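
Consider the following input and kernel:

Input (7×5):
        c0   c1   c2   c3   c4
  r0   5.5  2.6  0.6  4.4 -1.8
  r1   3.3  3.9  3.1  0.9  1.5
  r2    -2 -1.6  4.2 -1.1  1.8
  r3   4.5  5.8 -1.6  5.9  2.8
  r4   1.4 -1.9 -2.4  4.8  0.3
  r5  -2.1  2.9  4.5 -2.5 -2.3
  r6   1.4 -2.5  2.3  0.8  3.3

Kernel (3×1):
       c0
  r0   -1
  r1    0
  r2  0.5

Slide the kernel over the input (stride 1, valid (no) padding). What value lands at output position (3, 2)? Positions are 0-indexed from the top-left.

3.85

The receptive field on the input at this output position is [-1.6 / -2.4 / 4.5]. Elementwise product with the kernel and sum: -1.6·-1 + 4.5·0.5.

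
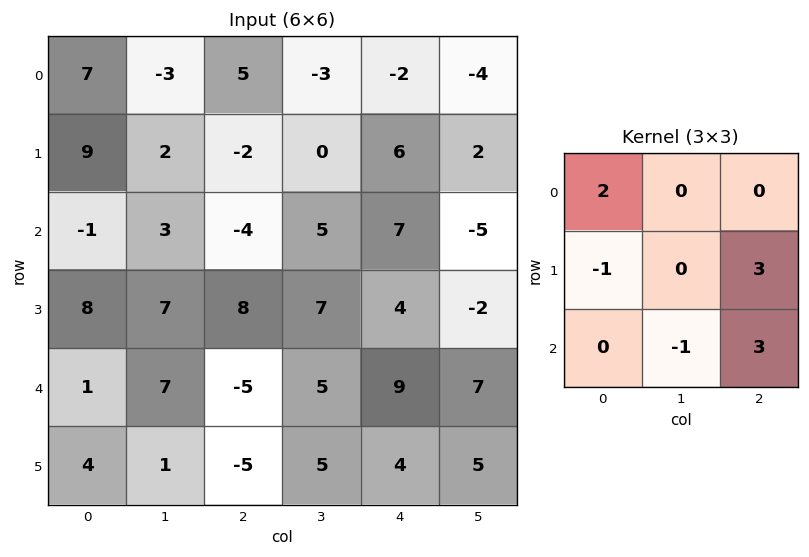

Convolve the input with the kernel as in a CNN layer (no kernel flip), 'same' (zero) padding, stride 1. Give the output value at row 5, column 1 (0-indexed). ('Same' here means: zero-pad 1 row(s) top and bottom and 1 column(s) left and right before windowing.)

The receptive field on the zero-padded input at this output position is [1 7 -5 / 4 1 -5 / 0 0 0]. Elementwise product with the kernel and sum: 1·2 + 4·-1 + -5·3 + 0·-1 + 0·3.

-17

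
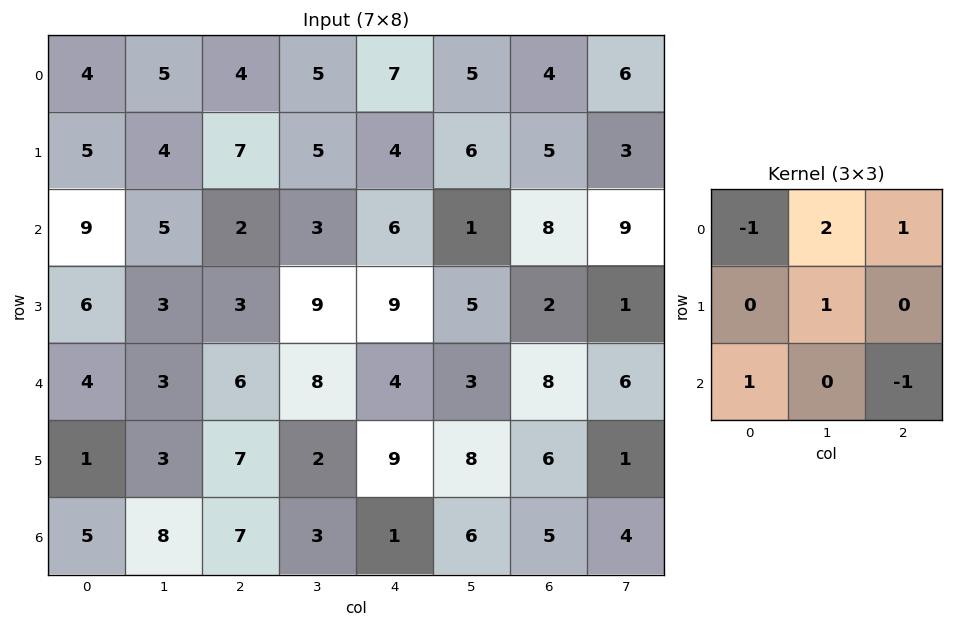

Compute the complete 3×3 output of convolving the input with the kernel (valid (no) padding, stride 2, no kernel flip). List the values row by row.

Output[0,0]: The receptive field on the input at this output position is [4 5 4 / 5 4 7 / 9 5 2]. Elementwise product with the kernel and sum: 4·-1 + 5·2 + 4·1 + 4·1 + 9·1 + 2·-1.

21 14 11
4 21 5
9 22 14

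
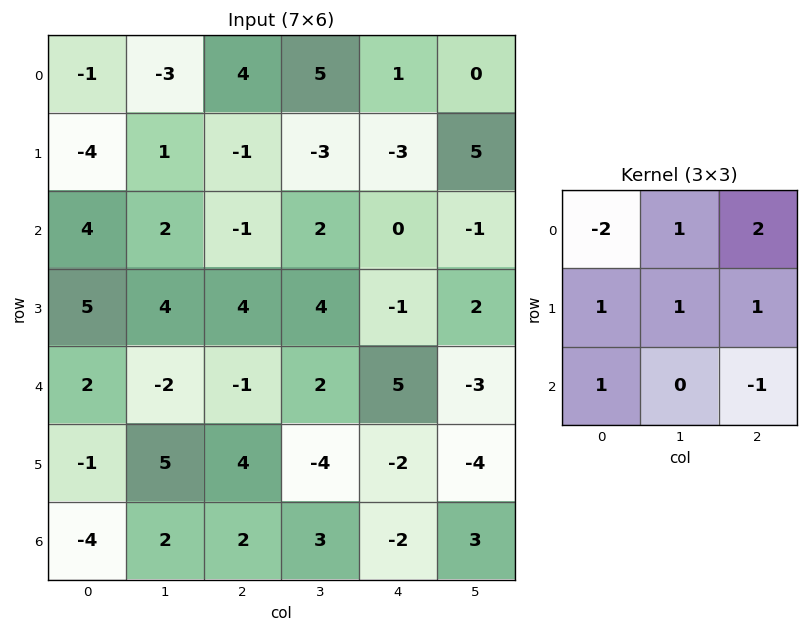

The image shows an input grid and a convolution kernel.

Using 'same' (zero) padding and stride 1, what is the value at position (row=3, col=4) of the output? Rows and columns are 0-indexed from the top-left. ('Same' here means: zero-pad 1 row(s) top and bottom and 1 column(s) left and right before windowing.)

The receptive field on the zero-padded input at this output position is [2 0 -1 / 4 -1 2 / 2 5 -3]. Elementwise product with the kernel and sum: 2·-2 + 0·1 + -1·2 + 4·1 + -1·1 + 2·1 + 2·1 + -3·-1.

4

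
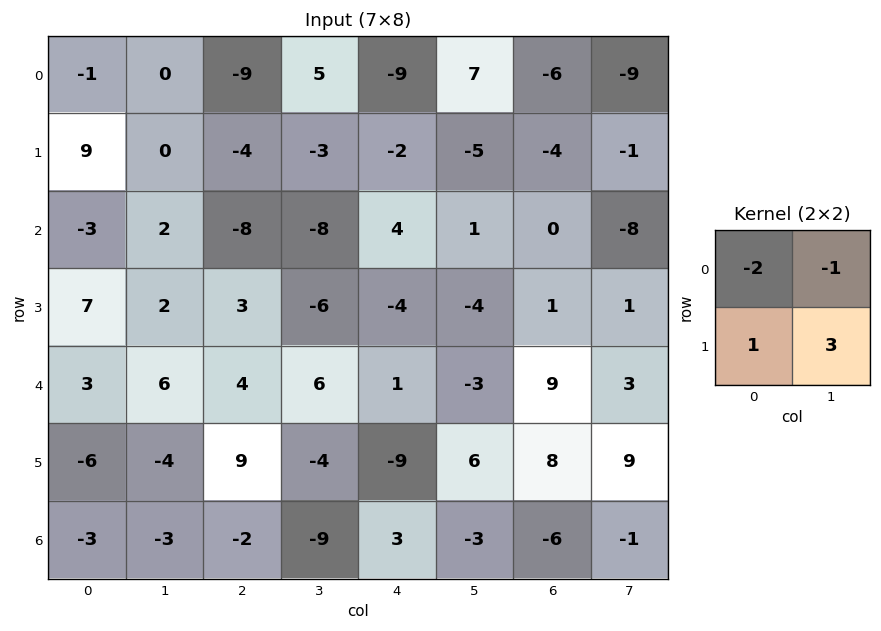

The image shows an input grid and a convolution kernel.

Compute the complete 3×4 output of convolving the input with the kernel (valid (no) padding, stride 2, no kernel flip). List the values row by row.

Output[0,0]: The receptive field on the input at this output position is [-1 0 / 9 0]. Elementwise product with the kernel and sum: -1·-2 + 0·-1 + 9·1 + 0·3.

11 0 -6 14
17 9 -25 12
-30 -17 10 14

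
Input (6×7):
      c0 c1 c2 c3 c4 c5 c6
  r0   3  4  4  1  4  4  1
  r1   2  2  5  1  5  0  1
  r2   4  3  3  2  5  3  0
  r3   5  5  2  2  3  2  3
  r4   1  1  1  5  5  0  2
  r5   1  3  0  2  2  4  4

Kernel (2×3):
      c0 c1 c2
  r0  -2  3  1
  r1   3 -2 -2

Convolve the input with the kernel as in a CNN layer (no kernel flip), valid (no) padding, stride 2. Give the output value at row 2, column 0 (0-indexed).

The receptive field on the input at this output position is [1 1 1 / 1 3 0]. Elementwise product with the kernel and sum: 1·-2 + 1·3 + 1·1 + 1·3 + 3·-2 + 0·-2.

-1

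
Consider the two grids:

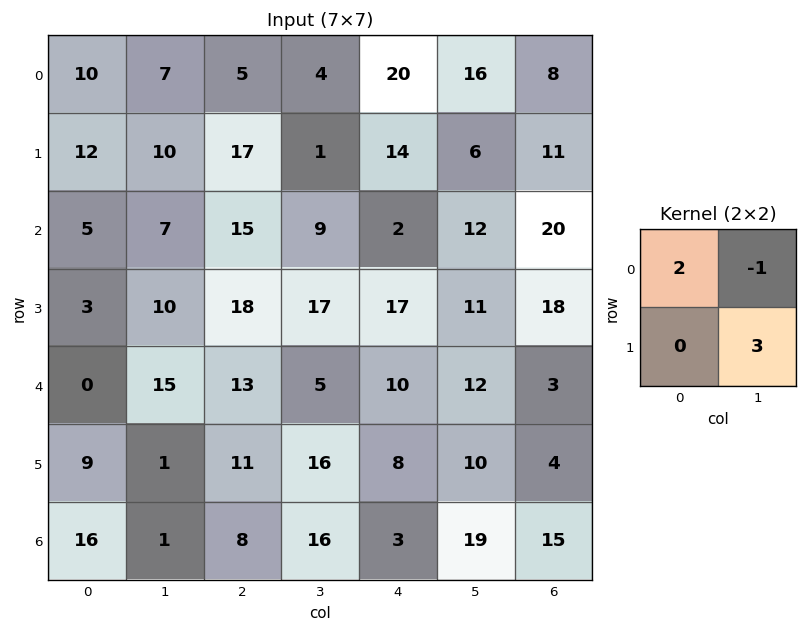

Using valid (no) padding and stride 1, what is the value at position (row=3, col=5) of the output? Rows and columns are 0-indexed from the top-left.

13

The receptive field on the input at this output position is [11 18 / 12 3]. Elementwise product with the kernel and sum: 11·2 + 18·-1 + 3·3.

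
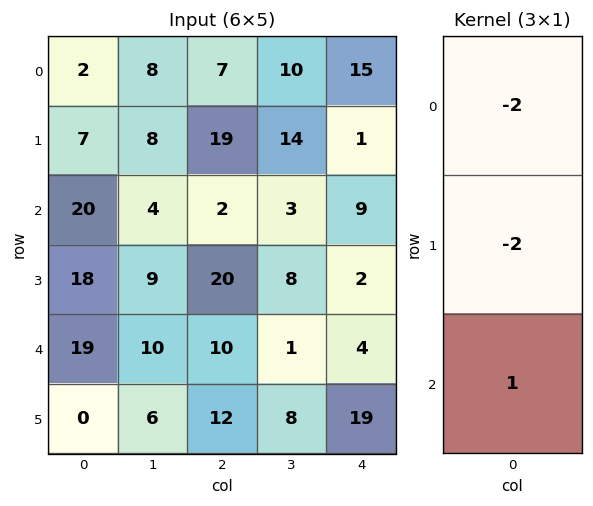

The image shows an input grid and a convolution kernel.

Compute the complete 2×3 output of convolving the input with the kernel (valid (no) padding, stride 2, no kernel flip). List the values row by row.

Output[0,0]: The receptive field on the input at this output position is [2 / 7 / 20]. Elementwise product with the kernel and sum: 2·-2 + 7·-2 + 20·1.

2 -50 -23
-57 -34 -18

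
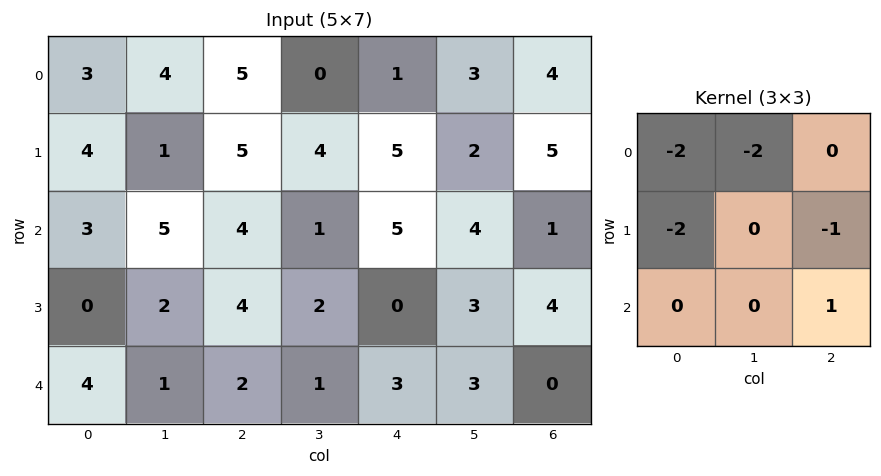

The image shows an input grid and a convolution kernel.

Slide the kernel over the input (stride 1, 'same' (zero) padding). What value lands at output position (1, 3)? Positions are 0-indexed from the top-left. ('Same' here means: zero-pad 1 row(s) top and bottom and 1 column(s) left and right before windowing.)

The receptive field on the zero-padded input at this output position is [5 0 1 / 5 4 5 / 4 1 5]. Elementwise product with the kernel and sum: 5·-2 + 0·-2 + 5·-2 + 5·-1 + 5·1.

-20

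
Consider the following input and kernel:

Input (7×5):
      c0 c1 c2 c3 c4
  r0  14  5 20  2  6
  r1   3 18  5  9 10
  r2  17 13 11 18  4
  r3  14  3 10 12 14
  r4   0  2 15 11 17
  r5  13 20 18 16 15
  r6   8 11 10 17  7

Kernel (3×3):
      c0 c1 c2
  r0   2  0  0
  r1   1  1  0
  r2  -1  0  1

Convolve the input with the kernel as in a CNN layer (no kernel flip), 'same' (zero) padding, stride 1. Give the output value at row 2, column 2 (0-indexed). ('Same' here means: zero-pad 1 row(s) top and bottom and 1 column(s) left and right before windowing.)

The receptive field on the zero-padded input at this output position is [18 5 9 / 13 11 18 / 3 10 12]. Elementwise product with the kernel and sum: 18·2 + 13·1 + 11·1 + 3·-1 + 12·1.

69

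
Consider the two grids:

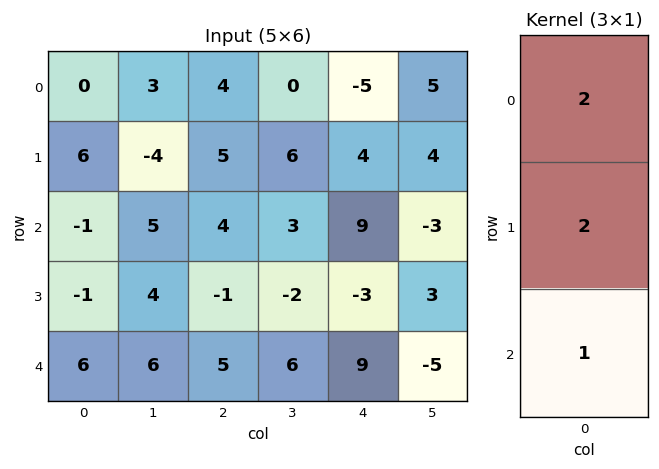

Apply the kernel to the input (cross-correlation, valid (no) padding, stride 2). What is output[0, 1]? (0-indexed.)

22

The receptive field on the input at this output position is [4 / 5 / 4]. Elementwise product with the kernel and sum: 4·2 + 5·2 + 4·1.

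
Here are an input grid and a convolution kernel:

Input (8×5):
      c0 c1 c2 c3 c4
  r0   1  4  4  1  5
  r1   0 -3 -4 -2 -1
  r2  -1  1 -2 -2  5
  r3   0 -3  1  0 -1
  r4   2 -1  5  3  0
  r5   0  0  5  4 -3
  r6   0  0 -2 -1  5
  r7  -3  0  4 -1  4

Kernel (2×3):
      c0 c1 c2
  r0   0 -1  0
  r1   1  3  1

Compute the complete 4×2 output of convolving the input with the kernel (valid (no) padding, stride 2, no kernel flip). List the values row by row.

-17 -12
-9 2
6 11
1 6

Output[0,0]: The receptive field on the input at this output position is [1 4 4 / 0 -3 -4]. Elementwise product with the kernel and sum: 4·-1 + 0·1 + -3·3 + -4·1.
Output[0,1]: The receptive field on the input at this output position is [4 1 5 / -4 -2 -1]. Elementwise product with the kernel and sum: 1·-1 + -4·1 + -2·3 + -1·1.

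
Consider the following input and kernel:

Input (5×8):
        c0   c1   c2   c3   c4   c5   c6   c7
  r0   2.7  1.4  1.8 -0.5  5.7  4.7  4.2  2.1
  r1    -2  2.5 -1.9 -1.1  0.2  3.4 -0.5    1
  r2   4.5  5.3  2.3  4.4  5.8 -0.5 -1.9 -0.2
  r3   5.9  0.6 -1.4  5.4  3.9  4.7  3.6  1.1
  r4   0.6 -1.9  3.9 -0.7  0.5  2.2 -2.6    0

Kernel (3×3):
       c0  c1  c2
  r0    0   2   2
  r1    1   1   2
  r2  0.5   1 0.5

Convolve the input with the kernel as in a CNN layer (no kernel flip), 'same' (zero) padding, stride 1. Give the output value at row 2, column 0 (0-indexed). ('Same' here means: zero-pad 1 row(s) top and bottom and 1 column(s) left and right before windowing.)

22.3

The receptive field on the zero-padded input at this output position is [0 -2 2.5 / 0 4.5 5.3 / 0 5.9 0.6]. Elementwise product with the kernel and sum: -2·2 + 2.5·2 + 0·1 + 4.5·1 + 5.3·2 + 0·0.5 + 5.9·1 + 0.6·0.5.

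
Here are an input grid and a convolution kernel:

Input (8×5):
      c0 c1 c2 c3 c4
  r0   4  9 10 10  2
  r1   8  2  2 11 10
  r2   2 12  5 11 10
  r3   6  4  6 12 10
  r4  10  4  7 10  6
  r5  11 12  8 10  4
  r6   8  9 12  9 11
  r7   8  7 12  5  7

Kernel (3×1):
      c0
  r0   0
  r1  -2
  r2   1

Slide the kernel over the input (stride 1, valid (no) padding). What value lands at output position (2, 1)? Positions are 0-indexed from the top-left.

The receptive field on the input at this output position is [12 / 4 / 4]. Elementwise product with the kernel and sum: 4·-2 + 4·1.

-4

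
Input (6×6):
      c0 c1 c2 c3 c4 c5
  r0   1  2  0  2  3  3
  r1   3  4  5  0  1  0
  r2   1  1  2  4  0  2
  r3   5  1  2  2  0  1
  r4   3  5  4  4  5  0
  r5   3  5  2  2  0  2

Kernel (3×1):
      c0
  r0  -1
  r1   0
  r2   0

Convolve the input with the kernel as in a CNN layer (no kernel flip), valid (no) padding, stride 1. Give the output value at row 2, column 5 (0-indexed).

-2

The receptive field on the input at this output position is [2 / 1 / 0]. Elementwise product with the kernel and sum: 2·-1.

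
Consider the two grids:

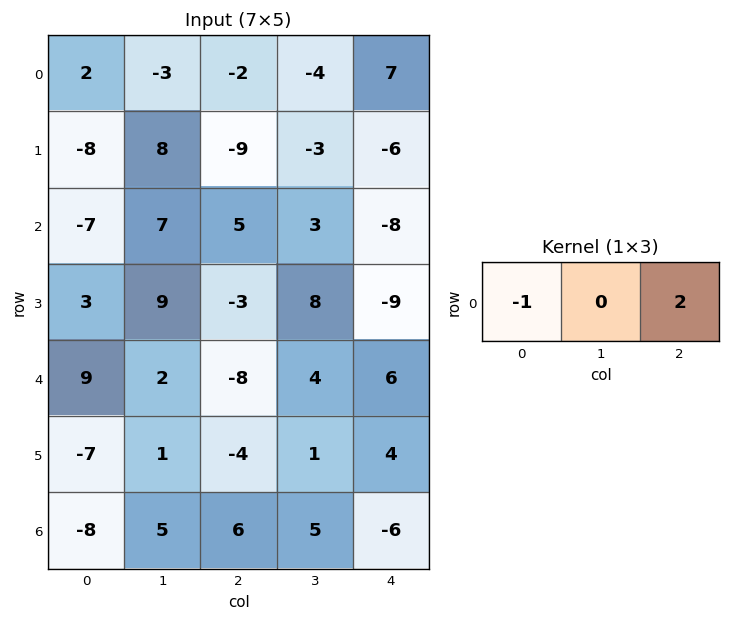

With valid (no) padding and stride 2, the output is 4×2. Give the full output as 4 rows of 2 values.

Output[0,0]: The receptive field on the input at this output position is [2 -3 -2]. Elementwise product with the kernel and sum: 2·-1 + -2·2.

-6 16
17 -21
-25 20
20 -18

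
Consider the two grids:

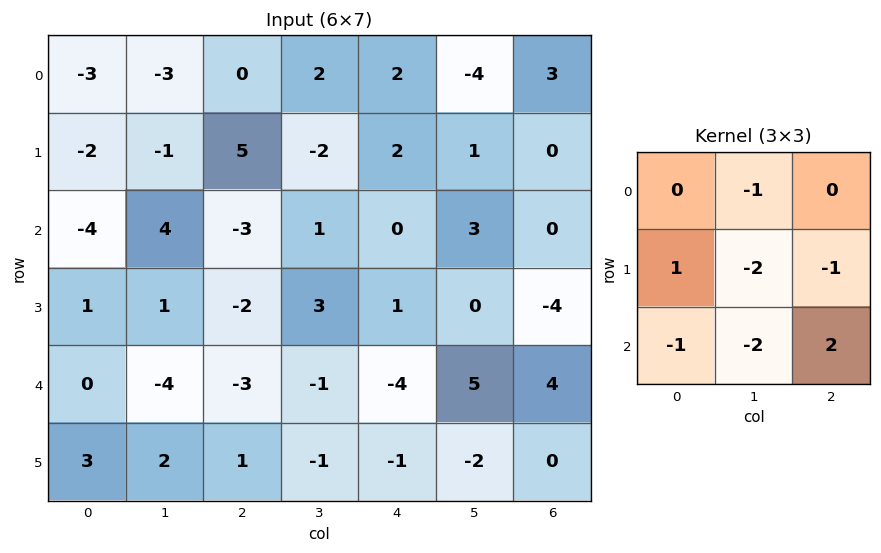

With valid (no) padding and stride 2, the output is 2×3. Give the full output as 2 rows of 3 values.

-12 6 -2
-1 -13 4

Output[0,0]: The receptive field on the input at this output position is [-3 -3 0 / -2 -1 5 / -4 4 -3]. Elementwise product with the kernel and sum: -3·-1 + -2·1 + -1·-2 + 5·-1 + -4·-1 + 4·-2 + -3·2.
Output[0,1]: The receptive field on the input at this output position is [0 2 2 / 5 -2 2 / -3 1 0]. Elementwise product with the kernel and sum: 2·-1 + 5·1 + -2·-2 + 2·-1 + -3·-1 + 1·-2 + 0·2.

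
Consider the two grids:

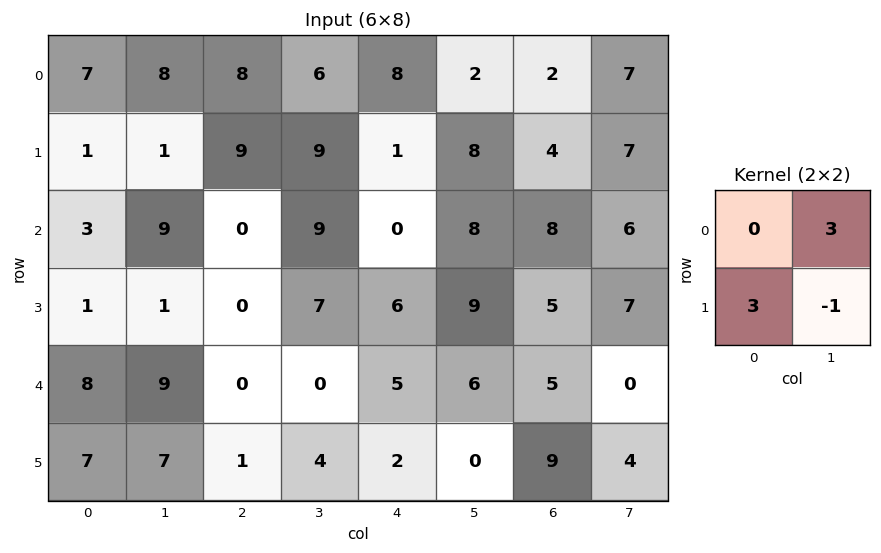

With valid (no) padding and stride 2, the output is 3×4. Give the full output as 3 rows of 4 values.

Output[0,0]: The receptive field on the input at this output position is [7 8 / 1 1]. Elementwise product with the kernel and sum: 8·3 + 1·3 + 1·-1.

26 36 1 26
29 20 33 26
41 -1 24 23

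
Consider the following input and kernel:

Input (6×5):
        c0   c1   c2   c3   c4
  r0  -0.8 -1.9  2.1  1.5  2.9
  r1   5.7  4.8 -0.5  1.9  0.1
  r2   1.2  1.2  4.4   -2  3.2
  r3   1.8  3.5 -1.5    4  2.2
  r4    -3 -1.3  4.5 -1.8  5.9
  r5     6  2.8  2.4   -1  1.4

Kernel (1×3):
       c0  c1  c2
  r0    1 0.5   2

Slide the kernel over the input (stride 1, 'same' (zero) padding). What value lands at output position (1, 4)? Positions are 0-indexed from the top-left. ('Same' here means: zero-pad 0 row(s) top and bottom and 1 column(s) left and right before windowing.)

The receptive field on the zero-padded input at this output position is [1.9 0.1 0]. Elementwise product with the kernel and sum: 1.9·1 + 0.1·0.5 + 0·2.

1.95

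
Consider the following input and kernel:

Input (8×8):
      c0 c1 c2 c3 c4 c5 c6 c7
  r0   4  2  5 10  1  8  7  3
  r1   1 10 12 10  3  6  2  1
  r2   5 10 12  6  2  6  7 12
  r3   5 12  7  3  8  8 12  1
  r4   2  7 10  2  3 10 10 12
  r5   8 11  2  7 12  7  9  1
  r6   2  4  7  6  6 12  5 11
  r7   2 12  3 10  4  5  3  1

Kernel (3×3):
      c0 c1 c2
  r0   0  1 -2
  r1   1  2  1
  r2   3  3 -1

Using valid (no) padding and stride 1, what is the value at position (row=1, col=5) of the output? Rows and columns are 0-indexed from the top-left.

91

The receptive field on the input at this output position is [6 2 1 / 6 7 12 / 8 12 1]. Elementwise product with the kernel and sum: 2·1 + 1·-2 + 6·1 + 7·2 + 12·1 + 8·3 + 12·3 + 1·-1.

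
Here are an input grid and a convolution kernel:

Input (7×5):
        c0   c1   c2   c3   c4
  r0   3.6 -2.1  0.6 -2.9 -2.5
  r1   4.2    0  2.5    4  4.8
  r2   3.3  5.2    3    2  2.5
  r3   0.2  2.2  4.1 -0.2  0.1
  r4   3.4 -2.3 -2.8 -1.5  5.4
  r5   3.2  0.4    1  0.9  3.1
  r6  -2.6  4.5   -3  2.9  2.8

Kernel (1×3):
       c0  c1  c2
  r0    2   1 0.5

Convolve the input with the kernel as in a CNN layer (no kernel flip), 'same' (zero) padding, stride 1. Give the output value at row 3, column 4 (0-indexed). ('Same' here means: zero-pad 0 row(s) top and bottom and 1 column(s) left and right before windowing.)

-0.3

The receptive field on the zero-padded input at this output position is [-0.2 0.1 0]. Elementwise product with the kernel and sum: -0.2·2 + 0.1·1 + 0·0.5.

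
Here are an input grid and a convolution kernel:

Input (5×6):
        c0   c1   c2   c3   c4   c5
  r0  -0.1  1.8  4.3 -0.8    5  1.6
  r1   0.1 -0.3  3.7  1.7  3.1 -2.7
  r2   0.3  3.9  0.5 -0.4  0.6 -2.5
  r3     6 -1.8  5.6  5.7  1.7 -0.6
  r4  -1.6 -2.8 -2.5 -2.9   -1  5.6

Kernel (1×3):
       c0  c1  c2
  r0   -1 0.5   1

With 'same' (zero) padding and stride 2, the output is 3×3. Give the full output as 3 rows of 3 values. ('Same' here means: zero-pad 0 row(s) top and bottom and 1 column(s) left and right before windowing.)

1.75 -0.45 4.9
4.05 -4.05 -1.8
-3.6 -1.35 8

Output[0,0]: The receptive field on the zero-padded input at this output position is [0 -0.1 1.8]. Elementwise product with the kernel and sum: 0·-1 + -0.1·0.5 + 1.8·1.
Output[0,1]: The receptive field on the zero-padded input at this output position is [1.8 4.3 -0.8]. Elementwise product with the kernel and sum: 1.8·-1 + 4.3·0.5 + -0.8·1.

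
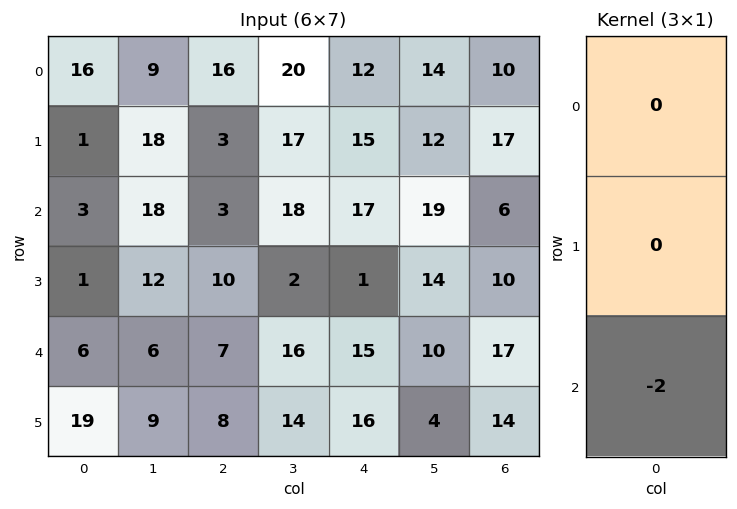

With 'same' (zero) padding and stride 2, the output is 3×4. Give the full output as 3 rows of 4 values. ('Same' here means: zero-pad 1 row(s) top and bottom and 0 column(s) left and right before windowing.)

-2 -6 -30 -34
-2 -20 -2 -20
-38 -16 -32 -28

Output[0,0]: The receptive field on the zero-padded input at this output position is [0 / 16 / 1]. Elementwise product with the kernel and sum: 1·-2.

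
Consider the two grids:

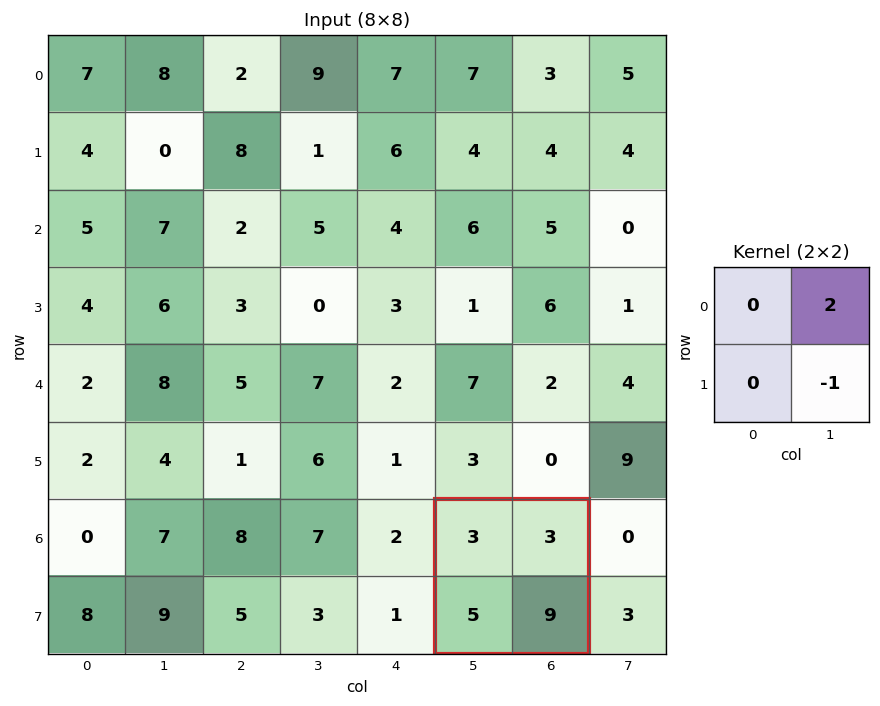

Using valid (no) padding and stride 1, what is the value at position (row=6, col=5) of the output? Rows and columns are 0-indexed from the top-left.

The receptive field on the input at this output position is [3 3 / 5 9]. Elementwise product with the kernel and sum: 3·2 + 9·-1.

-3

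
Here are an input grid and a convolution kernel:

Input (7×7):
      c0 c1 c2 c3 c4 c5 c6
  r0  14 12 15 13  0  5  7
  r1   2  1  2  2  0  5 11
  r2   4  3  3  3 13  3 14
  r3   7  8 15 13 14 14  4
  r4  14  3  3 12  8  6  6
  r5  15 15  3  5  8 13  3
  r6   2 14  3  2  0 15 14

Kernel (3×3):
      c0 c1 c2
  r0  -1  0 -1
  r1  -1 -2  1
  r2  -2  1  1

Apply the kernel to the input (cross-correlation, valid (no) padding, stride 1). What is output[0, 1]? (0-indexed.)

The receptive field on the input at this output position is [12 15 13 / 1 2 2 / 3 3 3]. Elementwise product with the kernel and sum: 12·-1 + 13·-1 + 1·-1 + 2·-2 + 2·1 + 3·-2 + 3·1 + 3·1.

-28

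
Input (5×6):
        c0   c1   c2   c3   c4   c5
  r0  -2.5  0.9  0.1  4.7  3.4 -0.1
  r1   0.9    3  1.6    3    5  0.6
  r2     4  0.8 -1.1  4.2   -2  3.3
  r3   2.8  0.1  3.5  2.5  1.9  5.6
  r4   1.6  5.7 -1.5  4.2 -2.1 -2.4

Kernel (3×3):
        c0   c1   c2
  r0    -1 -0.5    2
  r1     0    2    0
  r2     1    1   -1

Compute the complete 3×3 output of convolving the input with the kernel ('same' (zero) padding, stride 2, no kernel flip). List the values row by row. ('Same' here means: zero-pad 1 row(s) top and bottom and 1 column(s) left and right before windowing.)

-7.1 1.8 14.2
16.25 1.1 -9.5
2 0.15 3.55

Output[0,0]: The receptive field on the zero-padded input at this output position is [0 0 0 / 0 -2.5 0.9 / 0 0.9 3]. Elementwise product with the kernel and sum: 0·-1 + 0·-0.5 + 0·2 + -2.5·2 + 0·1 + 0.9·1 + 3·-1.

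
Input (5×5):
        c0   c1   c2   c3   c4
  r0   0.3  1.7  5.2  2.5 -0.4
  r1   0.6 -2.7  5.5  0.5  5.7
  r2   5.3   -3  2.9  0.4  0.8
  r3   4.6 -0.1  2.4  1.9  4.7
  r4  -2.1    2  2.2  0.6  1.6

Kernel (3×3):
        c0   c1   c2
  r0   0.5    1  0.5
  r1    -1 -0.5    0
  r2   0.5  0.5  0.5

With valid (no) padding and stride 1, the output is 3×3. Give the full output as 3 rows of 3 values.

Output[0,0]: The receptive field on the input at this output position is [0.3 1.7 5.2 / 0.6 -2.7 5.5 / 5.3 -3 2.9]. Elementwise product with the kernel and sum: 0.3·0.5 + 1.7·1 + 5.2·0.5 + 0.6·-1 + -2.7·-0.5 + 5.3·0.5 + -3·0.5 + 2.9·0.5.

7.8 7.4 1.2
-0 8.05 7.5
-2.4 2.9 1.1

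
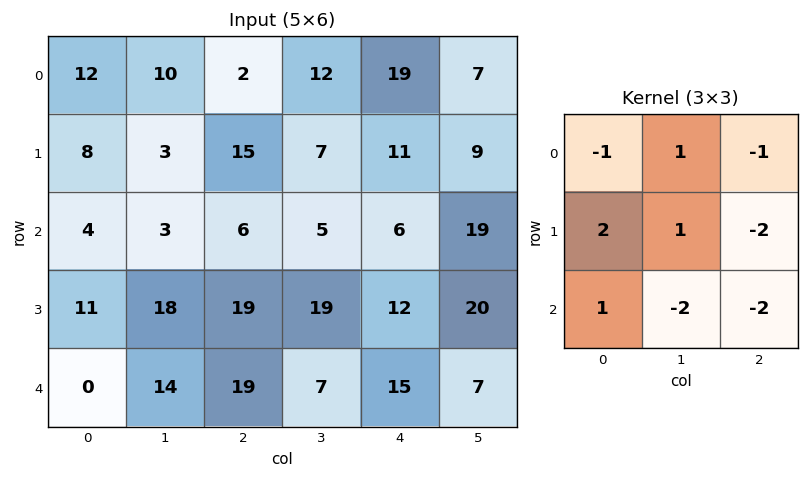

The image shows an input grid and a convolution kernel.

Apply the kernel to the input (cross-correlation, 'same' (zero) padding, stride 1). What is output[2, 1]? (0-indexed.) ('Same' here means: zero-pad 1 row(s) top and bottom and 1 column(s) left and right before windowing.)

-84

The receptive field on the zero-padded input at this output position is [8 3 15 / 4 3 6 / 11 18 19]. Elementwise product with the kernel and sum: 8·-1 + 3·1 + 15·-1 + 4·2 + 3·1 + 6·-2 + 11·1 + 18·-2 + 19·-2.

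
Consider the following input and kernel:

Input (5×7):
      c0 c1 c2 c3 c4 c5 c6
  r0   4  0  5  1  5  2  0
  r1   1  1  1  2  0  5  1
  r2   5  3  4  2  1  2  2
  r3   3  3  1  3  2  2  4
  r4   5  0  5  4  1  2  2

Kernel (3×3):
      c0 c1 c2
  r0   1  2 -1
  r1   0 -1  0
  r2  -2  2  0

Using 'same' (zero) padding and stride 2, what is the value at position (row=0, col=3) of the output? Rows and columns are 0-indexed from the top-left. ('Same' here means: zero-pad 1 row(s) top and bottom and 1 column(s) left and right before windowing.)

-8

The receptive field on the zero-padded input at this output position is [0 0 0 / 2 0 0 / 5 1 0]. Elementwise product with the kernel and sum: 0·1 + 0·2 + 0·-1 + 0·-1 + 5·-2 + 1·2.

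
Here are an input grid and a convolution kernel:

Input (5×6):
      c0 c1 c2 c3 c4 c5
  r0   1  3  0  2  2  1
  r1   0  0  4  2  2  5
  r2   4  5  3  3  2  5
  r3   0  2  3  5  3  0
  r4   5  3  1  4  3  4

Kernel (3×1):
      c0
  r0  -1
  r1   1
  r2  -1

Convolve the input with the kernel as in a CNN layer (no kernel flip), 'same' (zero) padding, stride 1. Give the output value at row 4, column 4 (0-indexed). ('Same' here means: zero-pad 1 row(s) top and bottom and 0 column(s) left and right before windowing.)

The receptive field on the zero-padded input at this output position is [3 / 3 / 0]. Elementwise product with the kernel and sum: 3·-1 + 3·1 + 0·-1.

0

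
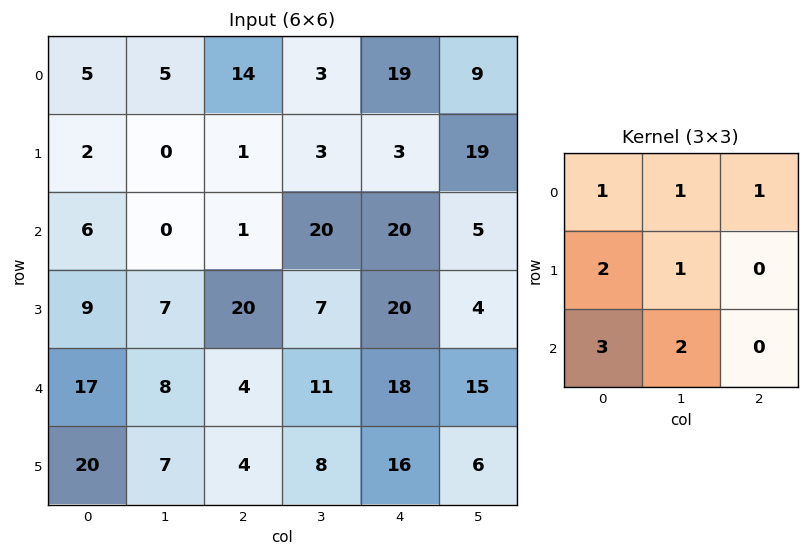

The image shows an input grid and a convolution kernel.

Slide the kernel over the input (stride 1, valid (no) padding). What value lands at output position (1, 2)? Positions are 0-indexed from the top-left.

The receptive field on the input at this output position is [1 3 3 / 1 20 20 / 20 7 20]. Elementwise product with the kernel and sum: 1·1 + 3·1 + 3·1 + 1·2 + 20·1 + 20·3 + 7·2.

103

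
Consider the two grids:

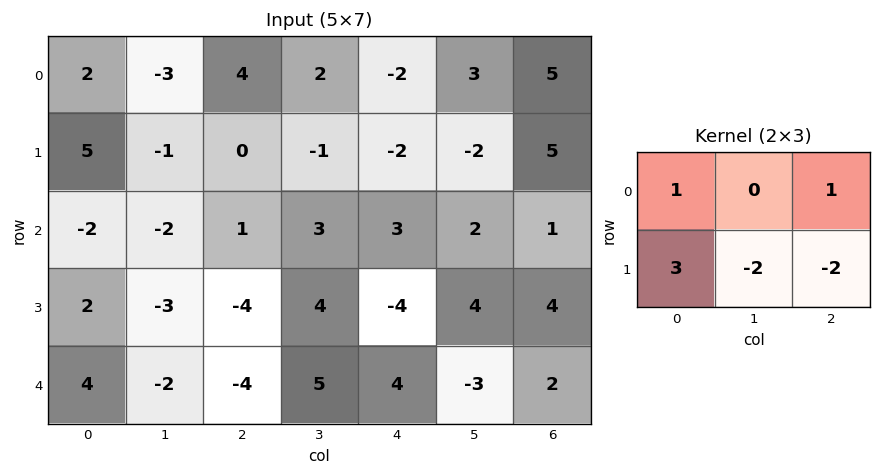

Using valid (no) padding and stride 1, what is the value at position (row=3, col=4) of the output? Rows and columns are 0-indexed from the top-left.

The receptive field on the input at this output position is [-4 4 4 / 4 -3 2]. Elementwise product with the kernel and sum: -4·1 + 4·1 + 4·3 + -3·-2 + 2·-2.

14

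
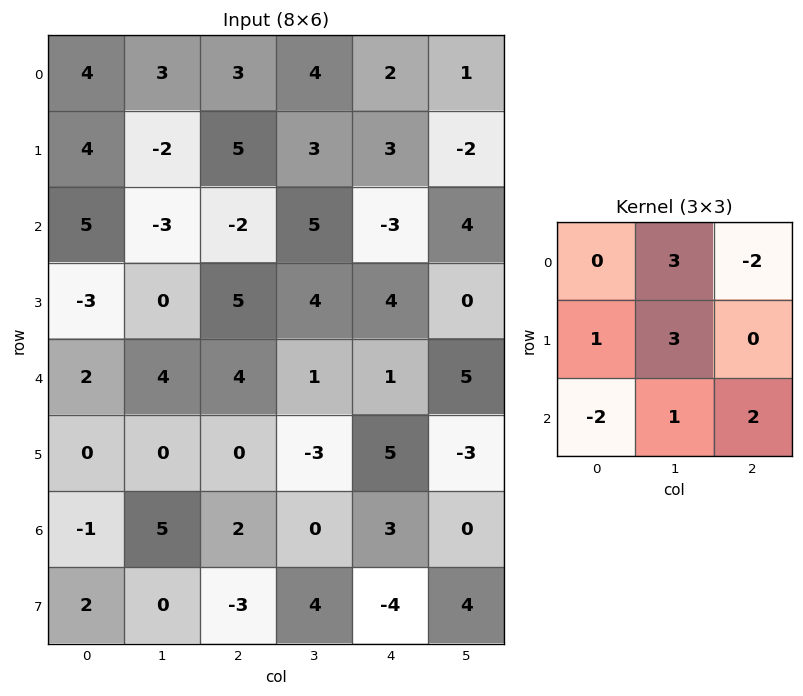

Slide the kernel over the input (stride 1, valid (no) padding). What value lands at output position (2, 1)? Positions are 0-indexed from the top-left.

The receptive field on the input at this output position is [-3 -2 5 / 0 5 4 / 4 4 1]. Elementwise product with the kernel and sum: -2·3 + 5·-2 + 0·1 + 5·3 + 4·-2 + 4·1 + 1·2.

-3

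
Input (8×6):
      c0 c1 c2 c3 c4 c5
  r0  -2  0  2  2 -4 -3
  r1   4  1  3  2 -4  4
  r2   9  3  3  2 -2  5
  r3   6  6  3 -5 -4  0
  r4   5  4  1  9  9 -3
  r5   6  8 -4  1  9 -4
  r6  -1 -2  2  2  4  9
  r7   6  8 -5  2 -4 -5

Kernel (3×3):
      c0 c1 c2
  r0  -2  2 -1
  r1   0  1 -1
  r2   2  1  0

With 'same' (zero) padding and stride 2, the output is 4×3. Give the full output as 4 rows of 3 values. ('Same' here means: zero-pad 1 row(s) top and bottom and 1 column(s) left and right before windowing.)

Output[0,0]: The receptive field on the zero-padded input at this output position is [0 0 0 / 0 -2 0 / 0 4 1]. Elementwise product with the kernel and sum: 0·-2 + 0·2 + 0·-1 + -2·1 + 0·-1 + 0·2 + 4·1.
Output[0,1]: The receptive field on the zero-padded input at this output position is [0 0 0 / 0 2 2 / 1 3 2]. Elementwise product with the kernel and sum: 0·-2 + 0·2 + 0·-1 + 2·1 + 2·-1 + 1·2 + 3·1.

2 5 -1
19 18 -37
13 3 25
11 -14 15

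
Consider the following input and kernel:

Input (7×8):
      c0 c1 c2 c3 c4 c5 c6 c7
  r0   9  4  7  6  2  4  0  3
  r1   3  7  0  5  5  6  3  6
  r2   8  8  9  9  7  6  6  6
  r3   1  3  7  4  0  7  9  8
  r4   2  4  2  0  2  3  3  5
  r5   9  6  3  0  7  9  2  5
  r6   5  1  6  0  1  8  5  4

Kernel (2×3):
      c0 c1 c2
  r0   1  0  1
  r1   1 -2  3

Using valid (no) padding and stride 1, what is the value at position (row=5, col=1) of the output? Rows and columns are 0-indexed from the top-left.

-5

The receptive field on the input at this output position is [6 3 0 / 1 6 0]. Elementwise product with the kernel and sum: 6·1 + 0·1 + 1·1 + 6·-2 + 0·3.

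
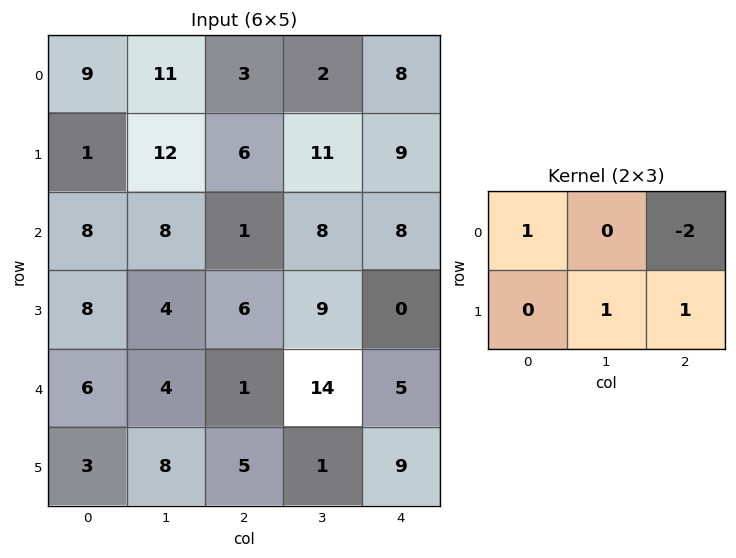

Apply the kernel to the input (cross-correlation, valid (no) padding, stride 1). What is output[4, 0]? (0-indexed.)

17

The receptive field on the input at this output position is [6 4 1 / 3 8 5]. Elementwise product with the kernel and sum: 6·1 + 1·-2 + 8·1 + 5·1.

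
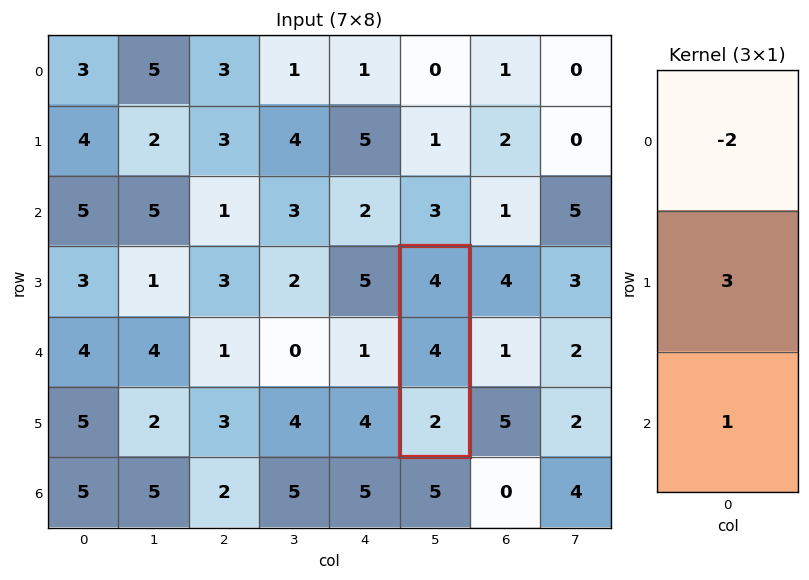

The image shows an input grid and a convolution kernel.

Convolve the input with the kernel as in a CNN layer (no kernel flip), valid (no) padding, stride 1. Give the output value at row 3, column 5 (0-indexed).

6

The receptive field on the input at this output position is [4 / 4 / 2]. Elementwise product with the kernel and sum: 4·-2 + 4·3 + 2·1.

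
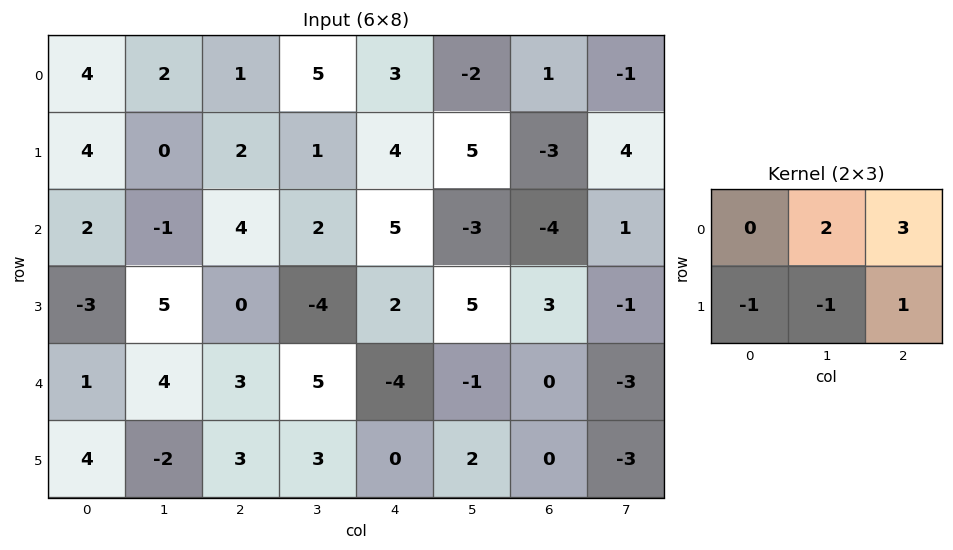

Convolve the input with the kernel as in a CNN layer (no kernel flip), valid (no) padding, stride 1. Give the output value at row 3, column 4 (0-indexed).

24

The receptive field on the input at this output position is [2 5 3 / -4 -1 0]. Elementwise product with the kernel and sum: 5·2 + 3·3 + -4·-1 + -1·-1 + 0·1.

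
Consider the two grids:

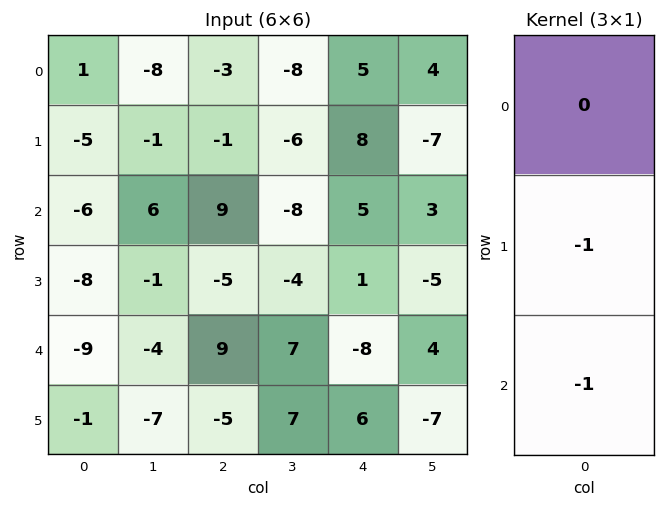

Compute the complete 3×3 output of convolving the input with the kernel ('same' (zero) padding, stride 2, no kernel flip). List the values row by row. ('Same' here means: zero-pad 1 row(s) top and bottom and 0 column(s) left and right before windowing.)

Output[0,0]: The receptive field on the zero-padded input at this output position is [0 / 1 / -5]. Elementwise product with the kernel and sum: 1·-1 + -5·-1.
Output[0,1]: The receptive field on the zero-padded input at this output position is [0 / -3 / -1]. Elementwise product with the kernel and sum: -3·-1 + -1·-1.

4 4 -13
14 -4 -6
10 -4 2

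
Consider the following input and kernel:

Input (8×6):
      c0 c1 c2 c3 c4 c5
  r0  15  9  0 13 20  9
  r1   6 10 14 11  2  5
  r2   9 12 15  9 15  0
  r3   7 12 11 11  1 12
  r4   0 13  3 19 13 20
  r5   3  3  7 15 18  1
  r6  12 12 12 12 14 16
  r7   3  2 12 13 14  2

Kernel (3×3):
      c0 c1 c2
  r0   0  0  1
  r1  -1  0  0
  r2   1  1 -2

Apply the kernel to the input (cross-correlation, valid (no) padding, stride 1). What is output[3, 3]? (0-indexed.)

24

The receptive field on the input at this output position is [11 1 12 / 19 13 20 / 15 18 1]. Elementwise product with the kernel and sum: 12·1 + 19·-1 + 15·1 + 18·1 + 1·-2.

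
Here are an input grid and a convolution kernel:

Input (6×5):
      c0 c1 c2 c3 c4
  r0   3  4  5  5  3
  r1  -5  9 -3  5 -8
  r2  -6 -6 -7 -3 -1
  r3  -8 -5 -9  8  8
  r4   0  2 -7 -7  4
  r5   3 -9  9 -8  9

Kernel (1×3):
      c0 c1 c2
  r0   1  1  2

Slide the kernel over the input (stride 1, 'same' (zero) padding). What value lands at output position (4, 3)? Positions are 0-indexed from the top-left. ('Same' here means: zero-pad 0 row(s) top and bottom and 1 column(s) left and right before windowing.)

The receptive field on the zero-padded input at this output position is [-7 -7 4]. Elementwise product with the kernel and sum: -7·1 + -7·1 + 4·2.

-6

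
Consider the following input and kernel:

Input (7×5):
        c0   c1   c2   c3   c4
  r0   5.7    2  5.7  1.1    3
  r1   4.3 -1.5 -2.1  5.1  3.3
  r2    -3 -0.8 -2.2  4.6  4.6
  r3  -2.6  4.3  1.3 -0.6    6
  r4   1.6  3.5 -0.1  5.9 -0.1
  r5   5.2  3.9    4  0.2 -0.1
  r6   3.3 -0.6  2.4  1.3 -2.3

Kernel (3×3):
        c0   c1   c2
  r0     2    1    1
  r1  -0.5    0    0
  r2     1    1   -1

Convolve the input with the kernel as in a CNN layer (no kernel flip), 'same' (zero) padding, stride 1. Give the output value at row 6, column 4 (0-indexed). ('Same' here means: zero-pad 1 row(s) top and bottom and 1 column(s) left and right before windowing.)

-0.35

The receptive field on the zero-padded input at this output position is [0.2 -0.1 0 / 1.3 -2.3 0 / 0 0 0]. Elementwise product with the kernel and sum: 0.2·2 + -0.1·1 + 0·1 + 1.3·-0.5 + 0·1 + 0·1 + 0·-1.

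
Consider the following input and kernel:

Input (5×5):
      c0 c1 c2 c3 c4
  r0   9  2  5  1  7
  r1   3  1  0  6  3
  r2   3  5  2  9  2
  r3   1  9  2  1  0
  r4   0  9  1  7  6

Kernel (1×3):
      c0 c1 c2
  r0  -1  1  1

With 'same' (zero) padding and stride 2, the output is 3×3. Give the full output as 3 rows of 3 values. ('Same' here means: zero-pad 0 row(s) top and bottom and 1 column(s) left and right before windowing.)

11 4 6
8 6 -7
9 -1 -1

Output[0,0]: The receptive field on the zero-padded input at this output position is [0 9 2]. Elementwise product with the kernel and sum: 0·-1 + 9·1 + 2·1.
Output[0,1]: The receptive field on the zero-padded input at this output position is [2 5 1]. Elementwise product with the kernel and sum: 2·-1 + 5·1 + 1·1.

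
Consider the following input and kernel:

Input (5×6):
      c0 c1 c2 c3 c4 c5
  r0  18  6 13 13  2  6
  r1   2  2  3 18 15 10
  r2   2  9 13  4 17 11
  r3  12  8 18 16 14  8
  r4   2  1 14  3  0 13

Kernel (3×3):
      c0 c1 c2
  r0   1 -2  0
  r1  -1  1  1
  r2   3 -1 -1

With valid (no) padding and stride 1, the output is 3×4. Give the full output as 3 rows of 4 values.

-7 9 35 0
28 -6 -1 38
-11 -5 56 -28

Output[0,0]: The receptive field on the input at this output position is [18 6 13 / 2 2 3 / 2 9 13]. Elementwise product with the kernel and sum: 18·1 + 6·-2 + 2·-1 + 2·1 + 3·1 + 2·3 + 9·-1 + 13·-1.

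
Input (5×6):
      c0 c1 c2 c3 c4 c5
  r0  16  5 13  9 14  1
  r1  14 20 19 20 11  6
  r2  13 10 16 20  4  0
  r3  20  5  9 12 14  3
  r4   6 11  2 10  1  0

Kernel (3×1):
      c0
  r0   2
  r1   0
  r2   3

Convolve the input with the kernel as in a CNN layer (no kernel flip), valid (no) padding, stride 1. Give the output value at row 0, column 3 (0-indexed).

78

The receptive field on the input at this output position is [9 / 20 / 20]. Elementwise product with the kernel and sum: 9·2 + 20·3.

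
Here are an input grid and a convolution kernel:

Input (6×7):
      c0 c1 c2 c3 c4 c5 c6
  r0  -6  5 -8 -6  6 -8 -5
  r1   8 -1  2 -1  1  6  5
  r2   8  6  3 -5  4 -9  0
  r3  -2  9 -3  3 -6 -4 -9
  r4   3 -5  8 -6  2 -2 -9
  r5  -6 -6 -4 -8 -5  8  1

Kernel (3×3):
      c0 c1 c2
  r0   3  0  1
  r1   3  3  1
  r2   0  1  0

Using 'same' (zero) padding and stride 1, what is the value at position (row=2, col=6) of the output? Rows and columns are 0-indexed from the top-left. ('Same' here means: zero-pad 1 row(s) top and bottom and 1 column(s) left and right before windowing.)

The receptive field on the zero-padded input at this output position is [6 5 0 / -9 0 0 / -4 -9 0]. Elementwise product with the kernel and sum: 6·3 + 0·1 + -9·3 + 0·3 + 0·1 + -9·1.

-18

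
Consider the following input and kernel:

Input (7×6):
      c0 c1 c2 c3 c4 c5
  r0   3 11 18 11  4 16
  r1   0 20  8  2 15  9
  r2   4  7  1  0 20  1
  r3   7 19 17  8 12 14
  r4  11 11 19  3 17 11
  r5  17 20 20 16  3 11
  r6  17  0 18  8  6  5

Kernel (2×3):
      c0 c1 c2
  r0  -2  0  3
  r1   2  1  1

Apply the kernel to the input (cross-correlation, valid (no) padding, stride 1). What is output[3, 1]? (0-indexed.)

The receptive field on the input at this output position is [19 17 8 / 11 19 3]. Elementwise product with the kernel and sum: 19·-2 + 8·3 + 11·2 + 19·1 + 3·1.

30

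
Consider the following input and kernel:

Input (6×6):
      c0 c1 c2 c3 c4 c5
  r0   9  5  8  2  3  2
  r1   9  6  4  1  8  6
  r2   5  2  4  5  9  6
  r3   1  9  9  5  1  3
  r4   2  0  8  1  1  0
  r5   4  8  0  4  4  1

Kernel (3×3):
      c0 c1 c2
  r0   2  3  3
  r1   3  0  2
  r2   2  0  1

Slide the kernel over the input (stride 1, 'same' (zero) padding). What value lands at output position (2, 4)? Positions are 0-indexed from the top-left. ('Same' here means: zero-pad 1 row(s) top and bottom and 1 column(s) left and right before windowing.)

The receptive field on the zero-padded input at this output position is [1 8 6 / 5 9 6 / 5 1 3]. Elementwise product with the kernel and sum: 1·2 + 8·3 + 6·3 + 5·3 + 6·2 + 5·2 + 3·1.

84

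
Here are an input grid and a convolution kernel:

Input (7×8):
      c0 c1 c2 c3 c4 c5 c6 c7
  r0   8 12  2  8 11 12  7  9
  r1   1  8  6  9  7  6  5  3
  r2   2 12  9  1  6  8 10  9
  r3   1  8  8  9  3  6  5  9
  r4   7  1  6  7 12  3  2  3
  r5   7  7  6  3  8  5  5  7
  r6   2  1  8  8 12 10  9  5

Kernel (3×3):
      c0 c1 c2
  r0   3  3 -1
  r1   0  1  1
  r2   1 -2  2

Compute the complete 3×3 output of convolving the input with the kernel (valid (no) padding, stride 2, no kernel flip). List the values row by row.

68 54 83
66 52 53
47 54 63

Output[0,0]: The receptive field on the input at this output position is [8 12 2 / 1 8 6 / 2 12 9]. Elementwise product with the kernel and sum: 8·3 + 12·3 + 2·-1 + 8·1 + 6·1 + 2·1 + 12·-2 + 9·2.
Output[0,1]: The receptive field on the input at this output position is [2 8 11 / 6 9 7 / 9 1 6]. Elementwise product with the kernel and sum: 2·3 + 8·3 + 11·-1 + 9·1 + 7·1 + 9·1 + 1·-2 + 6·2.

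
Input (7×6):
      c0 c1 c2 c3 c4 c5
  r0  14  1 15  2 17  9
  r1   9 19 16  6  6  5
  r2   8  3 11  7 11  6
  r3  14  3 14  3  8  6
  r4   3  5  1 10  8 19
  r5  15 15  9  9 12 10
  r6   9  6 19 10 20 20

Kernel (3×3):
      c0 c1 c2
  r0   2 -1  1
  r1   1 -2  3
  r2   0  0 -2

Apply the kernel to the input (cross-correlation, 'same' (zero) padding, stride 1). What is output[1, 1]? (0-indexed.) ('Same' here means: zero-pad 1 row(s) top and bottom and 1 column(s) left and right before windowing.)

39

The receptive field on the zero-padded input at this output position is [14 1 15 / 9 19 16 / 8 3 11]. Elementwise product with the kernel and sum: 14·2 + 1·-1 + 15·1 + 9·1 + 19·-2 + 16·3 + 11·-2.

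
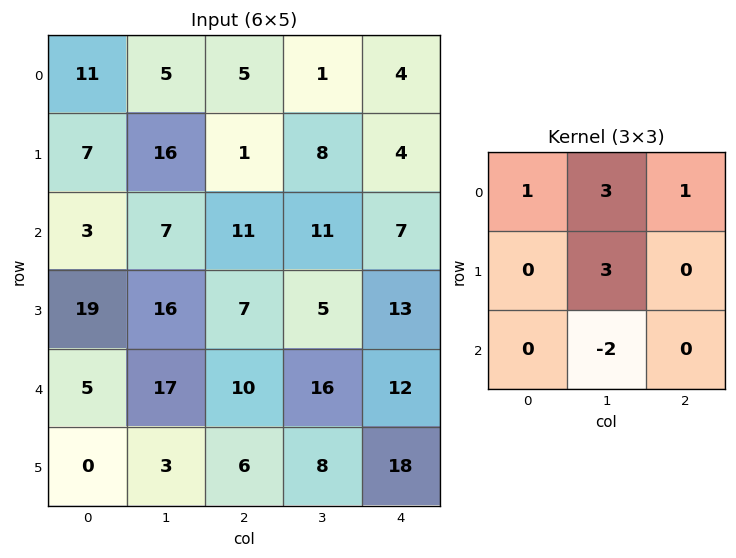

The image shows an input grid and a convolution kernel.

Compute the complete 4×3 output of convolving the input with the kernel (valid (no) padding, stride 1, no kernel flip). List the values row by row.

Output[0,0]: The receptive field on the input at this output position is [11 5 5 / 7 16 1 / 3 7 11]. Elementwise product with the kernel and sum: 11·1 + 5·3 + 5·1 + 16·3 + 7·-2.
Output[0,1]: The receptive field on the input at this output position is [5 5 1 / 16 1 8 / 7 11 11]. Elementwise product with the kernel and sum: 5·1 + 5·3 + 1·1 + 1·3 + 11·-2.

65 2 14
45 46 52
49 52 34
119 60 67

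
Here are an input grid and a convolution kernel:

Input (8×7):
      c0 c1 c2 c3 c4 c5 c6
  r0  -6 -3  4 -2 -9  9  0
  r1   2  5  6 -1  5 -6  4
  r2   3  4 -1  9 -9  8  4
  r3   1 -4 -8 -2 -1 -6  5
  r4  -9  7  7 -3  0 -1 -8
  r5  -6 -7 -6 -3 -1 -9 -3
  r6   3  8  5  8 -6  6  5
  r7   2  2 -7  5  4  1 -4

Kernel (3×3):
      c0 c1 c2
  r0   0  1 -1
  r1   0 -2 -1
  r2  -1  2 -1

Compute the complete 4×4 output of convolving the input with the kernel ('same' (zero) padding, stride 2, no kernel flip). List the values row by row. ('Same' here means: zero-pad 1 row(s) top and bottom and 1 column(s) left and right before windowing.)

14 2 26 14
-7 -10 27 12
11 -19 16 24
-11 -42 16 -22

Output[0,0]: The receptive field on the zero-padded input at this output position is [0 0 0 / 0 -6 -3 / 0 2 5]. Elementwise product with the kernel and sum: 0·1 + 0·-1 + -6·-2 + -3·-1 + 0·-1 + 2·2 + 5·-1.
Output[0,1]: The receptive field on the zero-padded input at this output position is [0 0 0 / -3 4 -2 / 5 6 -1]. Elementwise product with the kernel and sum: 0·1 + 0·-1 + 4·-2 + -2·-1 + 5·-1 + 6·2 + -1·-1.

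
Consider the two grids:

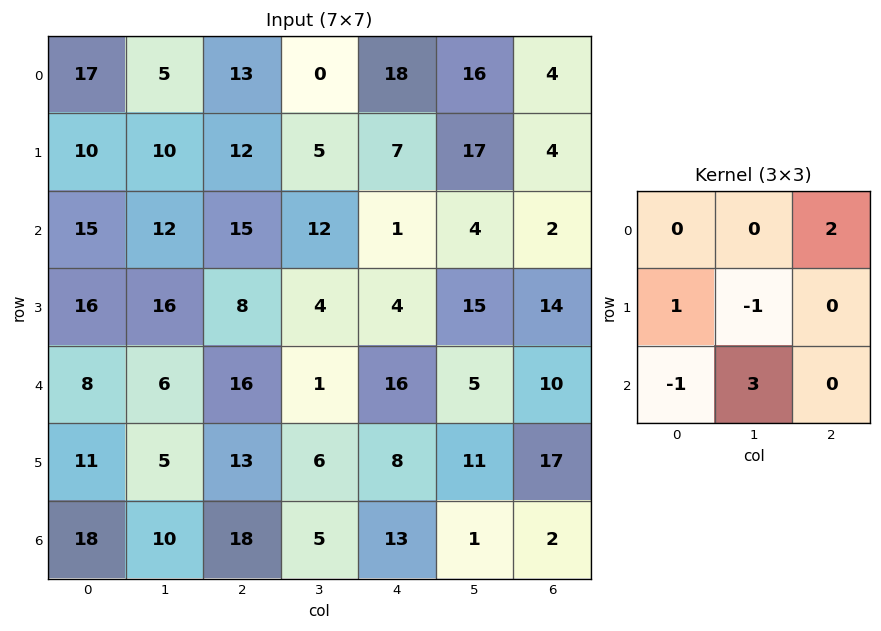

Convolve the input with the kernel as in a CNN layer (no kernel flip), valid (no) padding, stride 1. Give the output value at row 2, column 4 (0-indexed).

-8

The receptive field on the input at this output position is [1 4 2 / 4 15 14 / 16 5 10]. Elementwise product with the kernel and sum: 2·2 + 4·1 + 15·-1 + 16·-1 + 5·3.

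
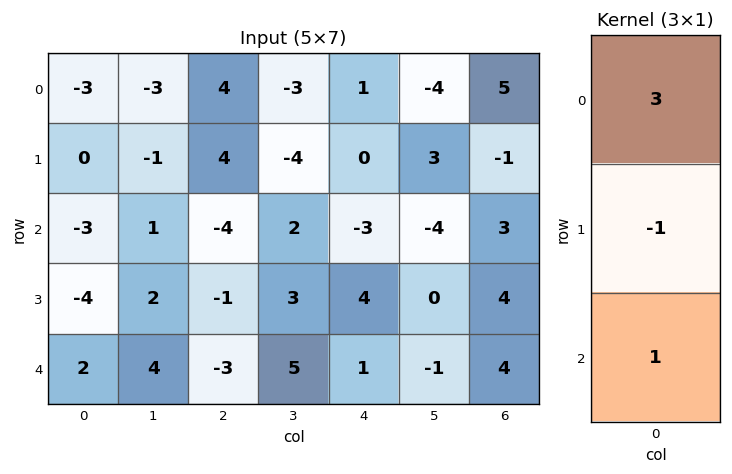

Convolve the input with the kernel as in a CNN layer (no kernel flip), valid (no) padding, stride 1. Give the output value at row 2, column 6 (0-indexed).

The receptive field on the input at this output position is [3 / 4 / 4]. Elementwise product with the kernel and sum: 3·3 + 4·-1 + 4·1.

9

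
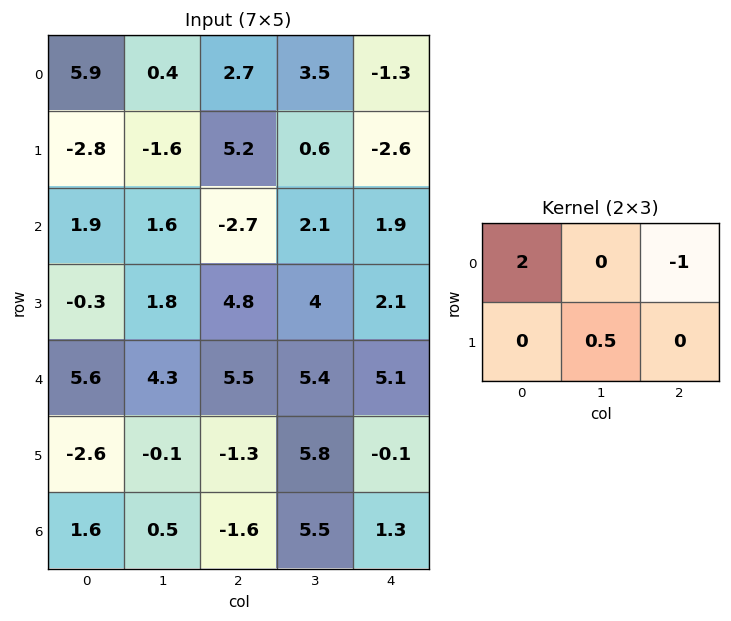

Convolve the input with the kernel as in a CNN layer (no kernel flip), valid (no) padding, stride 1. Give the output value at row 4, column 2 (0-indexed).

8.8

The receptive field on the input at this output position is [5.5 5.4 5.1 / -1.3 5.8 -0.1]. Elementwise product with the kernel and sum: 5.5·2 + 5.1·-1 + 5.8·0.5.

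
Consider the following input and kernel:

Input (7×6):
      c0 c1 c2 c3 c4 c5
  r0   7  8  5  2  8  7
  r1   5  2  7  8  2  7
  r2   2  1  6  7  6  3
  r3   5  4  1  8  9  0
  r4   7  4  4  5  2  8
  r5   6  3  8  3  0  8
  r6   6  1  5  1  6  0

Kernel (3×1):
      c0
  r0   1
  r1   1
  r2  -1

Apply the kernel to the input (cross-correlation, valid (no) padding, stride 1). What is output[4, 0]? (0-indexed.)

7

The receptive field on the input at this output position is [7 / 6 / 6]. Elementwise product with the kernel and sum: 7·1 + 6·1 + 6·-1.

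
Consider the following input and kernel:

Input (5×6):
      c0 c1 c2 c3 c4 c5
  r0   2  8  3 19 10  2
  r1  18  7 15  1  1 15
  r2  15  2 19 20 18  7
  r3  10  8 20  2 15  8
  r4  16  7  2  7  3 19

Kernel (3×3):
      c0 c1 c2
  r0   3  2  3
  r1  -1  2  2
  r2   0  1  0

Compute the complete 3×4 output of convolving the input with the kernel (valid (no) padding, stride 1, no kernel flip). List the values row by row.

59 131 86 132
148 150 109 95
159 142 172 164

Output[0,0]: The receptive field on the input at this output position is [2 8 3 / 18 7 15 / 15 2 19]. Elementwise product with the kernel and sum: 2·3 + 8·2 + 3·3 + 18·-1 + 7·2 + 15·2 + 2·1.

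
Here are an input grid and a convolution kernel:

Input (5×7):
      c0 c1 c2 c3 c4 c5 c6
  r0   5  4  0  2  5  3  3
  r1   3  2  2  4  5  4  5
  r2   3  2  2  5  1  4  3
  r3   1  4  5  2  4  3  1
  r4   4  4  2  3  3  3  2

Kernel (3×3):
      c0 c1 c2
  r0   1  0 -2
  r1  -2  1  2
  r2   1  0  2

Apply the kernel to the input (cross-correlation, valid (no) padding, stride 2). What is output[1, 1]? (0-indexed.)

8

The receptive field on the input at this output position is [2 5 1 / 5 2 4 / 2 3 3]. Elementwise product with the kernel and sum: 2·1 + 1·-2 + 5·-2 + 2·1 + 4·2 + 2·1 + 3·2.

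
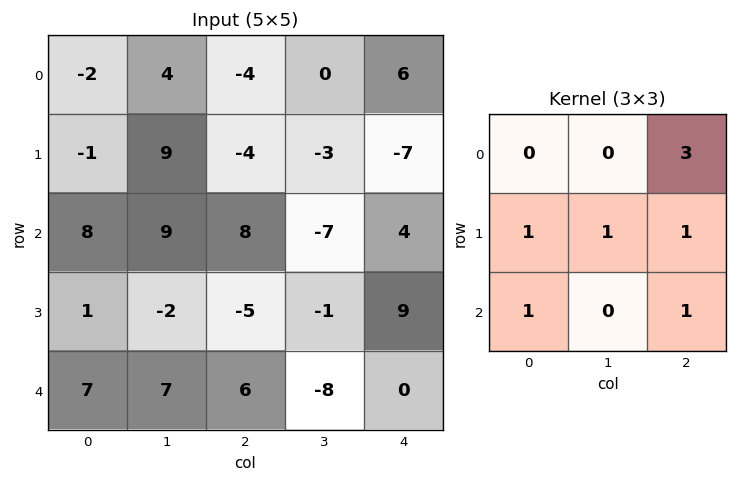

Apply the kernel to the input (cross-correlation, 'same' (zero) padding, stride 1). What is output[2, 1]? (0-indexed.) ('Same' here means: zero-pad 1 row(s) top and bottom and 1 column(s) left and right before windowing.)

9

The receptive field on the zero-padded input at this output position is [-1 9 -4 / 8 9 8 / 1 -2 -5]. Elementwise product with the kernel and sum: -4·3 + 8·1 + 9·1 + 8·1 + 1·1 + -5·1.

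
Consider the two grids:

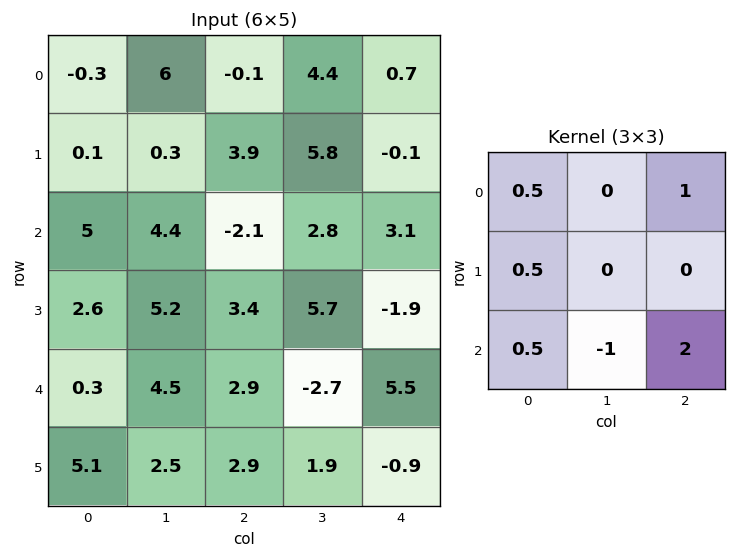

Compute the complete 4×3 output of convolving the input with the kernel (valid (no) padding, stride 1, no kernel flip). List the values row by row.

Output[0,0]: The receptive field on the input at this output position is [-0.3 6 -0.1 / 0.1 0.3 3.9 / 5 4.4 -2.1]. Elementwise product with the kernel and sum: -0.3·0.5 + -0.1·1 + 0.1·0.5 + 5·0.5 + 4.4·-1 + -2.1·2.

-6.3 17.45 4.95
9.35 18.75 -7
3.15 1.55 18.9
10.7 12.7 -1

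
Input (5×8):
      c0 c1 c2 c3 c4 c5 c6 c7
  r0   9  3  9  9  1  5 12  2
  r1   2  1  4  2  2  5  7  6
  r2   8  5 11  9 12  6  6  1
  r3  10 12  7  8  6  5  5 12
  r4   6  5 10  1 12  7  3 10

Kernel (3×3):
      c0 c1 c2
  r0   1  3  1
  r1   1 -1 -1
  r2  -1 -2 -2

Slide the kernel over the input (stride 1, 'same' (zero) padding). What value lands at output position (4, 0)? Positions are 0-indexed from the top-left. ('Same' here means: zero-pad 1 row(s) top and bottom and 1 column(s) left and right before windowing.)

31

The receptive field on the zero-padded input at this output position is [0 10 12 / 0 6 5 / 0 0 0]. Elementwise product with the kernel and sum: 0·1 + 10·3 + 12·1 + 0·1 + 6·-1 + 5·-1 + 0·-1 + 0·-2 + 0·-2.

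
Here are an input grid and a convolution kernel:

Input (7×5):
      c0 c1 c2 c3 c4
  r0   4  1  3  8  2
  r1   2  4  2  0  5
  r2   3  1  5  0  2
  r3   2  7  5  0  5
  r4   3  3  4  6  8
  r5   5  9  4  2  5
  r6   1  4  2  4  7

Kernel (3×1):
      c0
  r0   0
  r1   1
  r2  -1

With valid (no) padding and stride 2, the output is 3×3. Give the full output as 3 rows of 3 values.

Output[0,0]: The receptive field on the input at this output position is [4 / 2 / 3]. Elementwise product with the kernel and sum: 2·1 + 3·-1.

-1 -3 3
-1 1 -3
4 2 -2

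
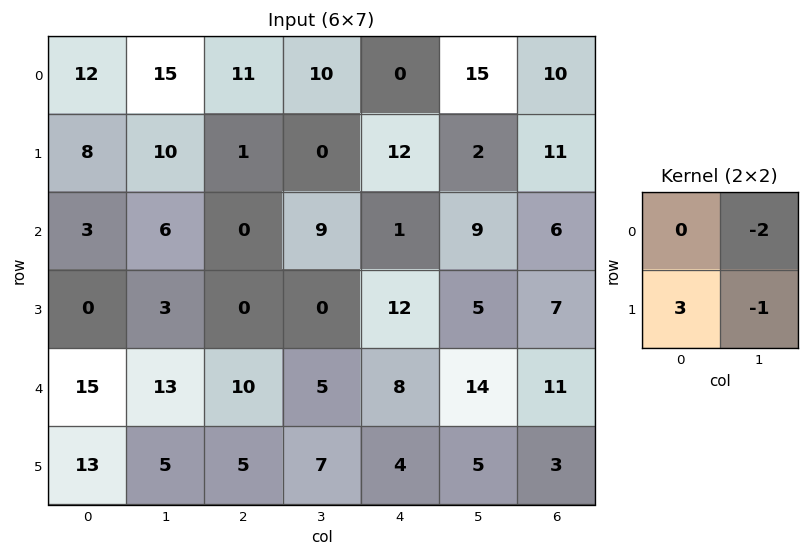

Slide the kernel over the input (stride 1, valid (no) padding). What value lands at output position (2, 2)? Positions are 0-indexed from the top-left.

The receptive field on the input at this output position is [0 9 / 0 0]. Elementwise product with the kernel and sum: 9·-2 + 0·3 + 0·-1.

-18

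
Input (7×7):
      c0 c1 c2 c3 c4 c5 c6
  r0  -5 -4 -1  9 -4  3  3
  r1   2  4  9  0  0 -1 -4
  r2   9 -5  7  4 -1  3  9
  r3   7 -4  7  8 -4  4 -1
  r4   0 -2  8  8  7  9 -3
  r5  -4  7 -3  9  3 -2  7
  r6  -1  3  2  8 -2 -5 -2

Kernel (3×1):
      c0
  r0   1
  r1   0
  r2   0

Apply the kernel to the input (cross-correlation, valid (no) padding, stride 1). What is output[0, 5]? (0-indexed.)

3

The receptive field on the input at this output position is [3 / -1 / 3]. Elementwise product with the kernel and sum: 3·1.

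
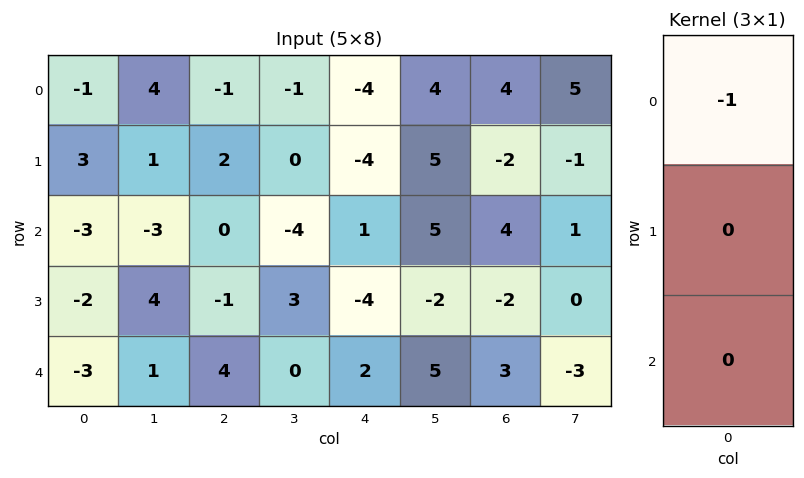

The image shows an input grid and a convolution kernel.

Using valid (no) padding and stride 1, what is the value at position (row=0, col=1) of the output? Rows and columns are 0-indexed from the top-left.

The receptive field on the input at this output position is [4 / 1 / -3]. Elementwise product with the kernel and sum: 4·-1.

-4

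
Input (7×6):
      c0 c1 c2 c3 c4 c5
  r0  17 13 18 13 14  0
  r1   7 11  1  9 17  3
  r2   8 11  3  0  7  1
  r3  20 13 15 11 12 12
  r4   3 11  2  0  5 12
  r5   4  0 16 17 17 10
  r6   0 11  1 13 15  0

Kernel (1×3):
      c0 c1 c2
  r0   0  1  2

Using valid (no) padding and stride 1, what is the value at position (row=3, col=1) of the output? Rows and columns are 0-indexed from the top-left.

The receptive field on the input at this output position is [13 15 11]. Elementwise product with the kernel and sum: 15·1 + 11·2.

37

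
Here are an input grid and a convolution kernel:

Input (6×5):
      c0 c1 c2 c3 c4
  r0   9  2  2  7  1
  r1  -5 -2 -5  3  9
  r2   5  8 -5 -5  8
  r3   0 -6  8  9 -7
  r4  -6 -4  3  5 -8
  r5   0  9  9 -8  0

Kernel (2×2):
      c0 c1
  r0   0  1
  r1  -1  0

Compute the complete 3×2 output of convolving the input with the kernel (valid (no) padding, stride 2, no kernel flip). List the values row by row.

7 12
8 -13
-4 -4

Output[0,0]: The receptive field on the input at this output position is [9 2 / -5 -2]. Elementwise product with the kernel and sum: 2·1 + -5·-1.
Output[0,1]: The receptive field on the input at this output position is [2 7 / -5 3]. Elementwise product with the kernel and sum: 7·1 + -5·-1.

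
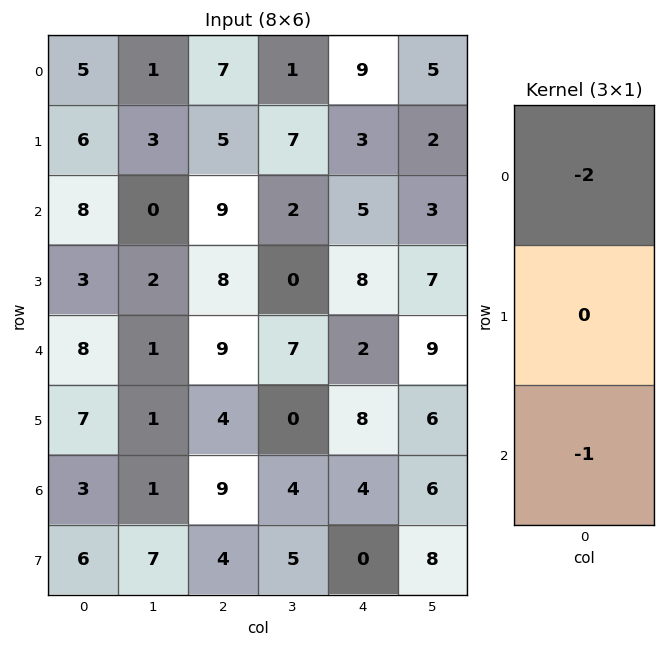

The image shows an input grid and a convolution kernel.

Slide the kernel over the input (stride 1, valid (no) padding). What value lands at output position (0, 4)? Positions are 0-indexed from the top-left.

The receptive field on the input at this output position is [9 / 3 / 5]. Elementwise product with the kernel and sum: 9·-2 + 5·-1.

-23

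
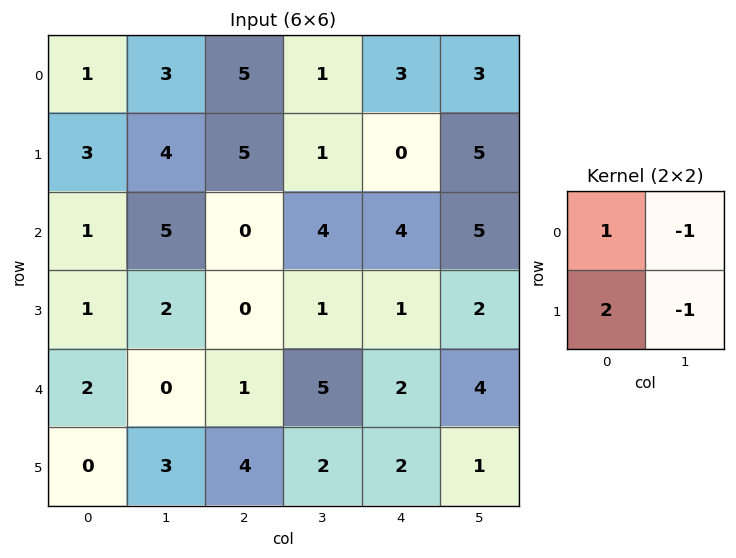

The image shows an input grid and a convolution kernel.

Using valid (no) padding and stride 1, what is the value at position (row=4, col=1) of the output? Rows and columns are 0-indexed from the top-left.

The receptive field on the input at this output position is [0 1 / 3 4]. Elementwise product with the kernel and sum: 0·1 + 1·-1 + 3·2 + 4·-1.

1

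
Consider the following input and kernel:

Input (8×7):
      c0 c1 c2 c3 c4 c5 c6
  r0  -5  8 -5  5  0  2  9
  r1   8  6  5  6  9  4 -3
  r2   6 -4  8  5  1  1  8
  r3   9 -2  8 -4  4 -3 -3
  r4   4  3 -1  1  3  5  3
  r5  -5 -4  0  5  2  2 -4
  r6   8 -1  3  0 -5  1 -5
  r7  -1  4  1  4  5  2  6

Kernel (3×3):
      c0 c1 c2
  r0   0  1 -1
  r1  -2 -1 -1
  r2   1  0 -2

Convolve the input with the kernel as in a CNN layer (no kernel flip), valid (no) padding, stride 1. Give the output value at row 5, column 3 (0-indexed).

4

The receptive field on the input at this output position is [5 2 2 / 0 -5 1 / 4 5 2]. Elementwise product with the kernel and sum: 2·1 + 2·-1 + 0·-2 + -5·-1 + 1·-1 + 4·1 + 2·-2.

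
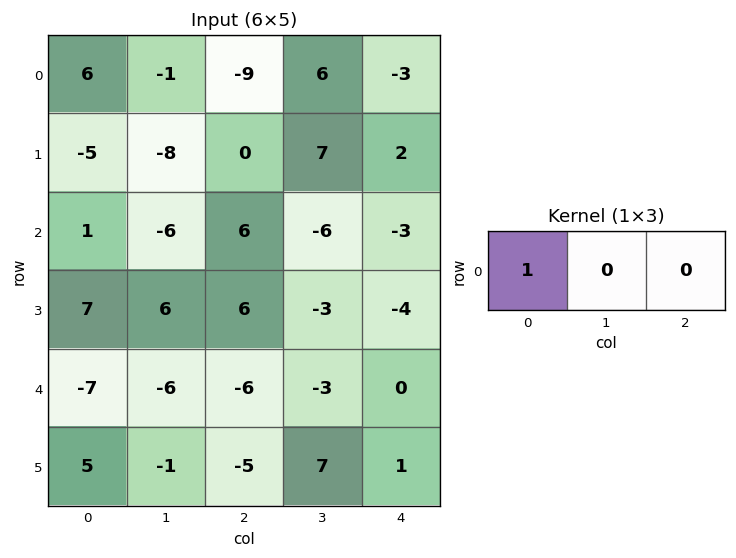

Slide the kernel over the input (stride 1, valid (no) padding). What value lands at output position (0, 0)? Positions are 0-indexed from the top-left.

The receptive field on the input at this output position is [6 -1 -9]. Elementwise product with the kernel and sum: 6·1.

6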